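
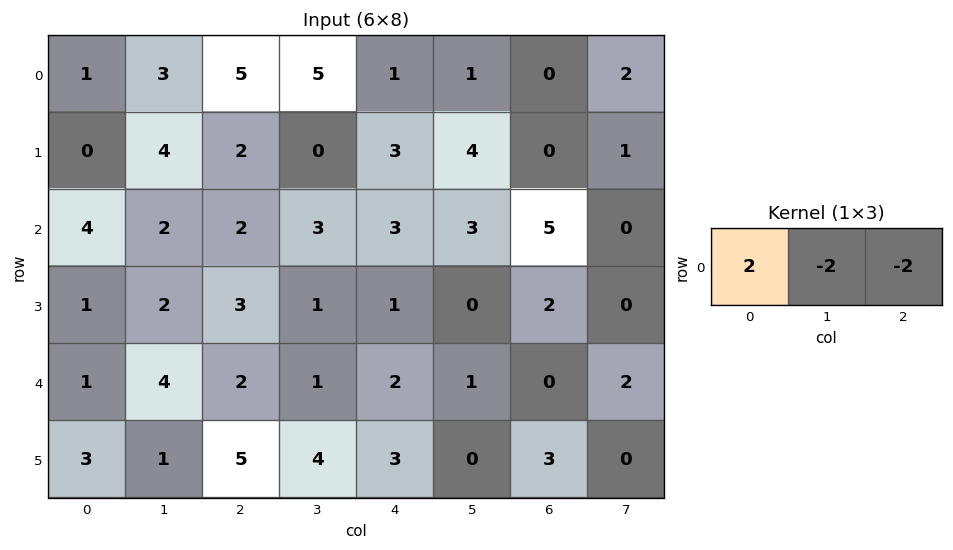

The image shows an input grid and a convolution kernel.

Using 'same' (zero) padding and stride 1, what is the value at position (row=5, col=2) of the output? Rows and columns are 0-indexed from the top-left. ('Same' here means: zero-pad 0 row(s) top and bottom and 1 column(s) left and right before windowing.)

The receptive field on the zero-padded input at this output position is [1 5 4]. Elementwise product with the kernel and sum: 1·2 + 5·-2 + 4·-2.

-16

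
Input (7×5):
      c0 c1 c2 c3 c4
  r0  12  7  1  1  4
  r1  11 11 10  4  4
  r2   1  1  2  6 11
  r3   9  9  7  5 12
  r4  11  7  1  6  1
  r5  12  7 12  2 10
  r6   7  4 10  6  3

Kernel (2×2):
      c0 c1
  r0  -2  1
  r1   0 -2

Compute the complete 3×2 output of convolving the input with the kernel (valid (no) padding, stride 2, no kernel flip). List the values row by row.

Output[0,0]: The receptive field on the input at this output position is [12 7 / 11 11]. Elementwise product with the kernel and sum: 12·-2 + 7·1 + 11·-2.

-39 -9
-19 -8
-29 0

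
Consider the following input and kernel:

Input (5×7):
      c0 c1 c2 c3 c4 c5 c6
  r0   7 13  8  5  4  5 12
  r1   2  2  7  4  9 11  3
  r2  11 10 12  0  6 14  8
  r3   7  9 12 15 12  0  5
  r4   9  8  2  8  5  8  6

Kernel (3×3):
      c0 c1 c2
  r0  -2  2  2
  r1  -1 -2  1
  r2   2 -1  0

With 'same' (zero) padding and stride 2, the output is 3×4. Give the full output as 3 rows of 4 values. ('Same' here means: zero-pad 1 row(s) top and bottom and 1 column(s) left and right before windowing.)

Output[0,0]: The receptive field on the zero-padded input at this output position is [0 0 0 / 0 7 13 / 0 2 2]. Elementwise product with the kernel and sum: 0·-2 + 0·2 + 0·2 + 0·-1 + 7·-2 + 13·1 + 0·2 + 2·-1.

-3 -27 -9 -10
-11 -10 52 -51
22 32 -16 -10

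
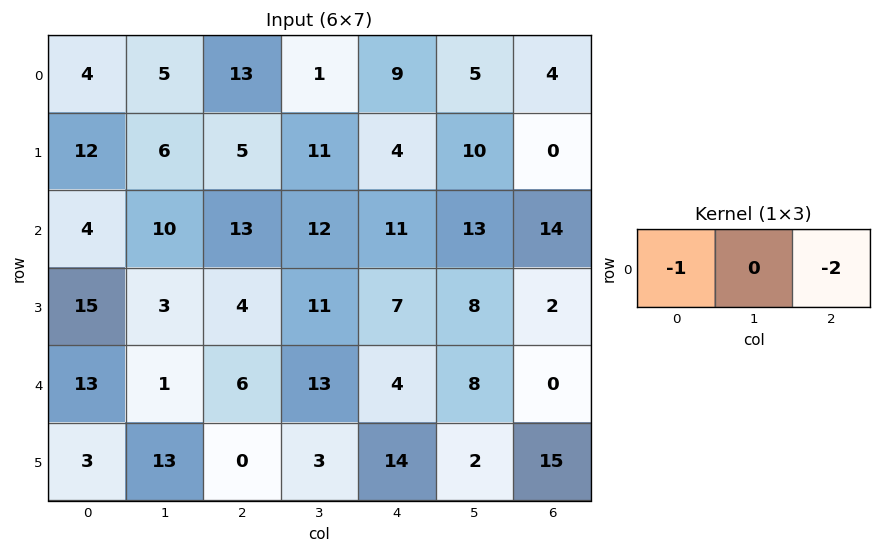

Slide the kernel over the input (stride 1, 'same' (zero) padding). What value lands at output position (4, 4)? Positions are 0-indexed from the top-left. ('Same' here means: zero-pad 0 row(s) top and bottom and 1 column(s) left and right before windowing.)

The receptive field on the zero-padded input at this output position is [13 4 8]. Elementwise product with the kernel and sum: 13·-1 + 8·-2.

-29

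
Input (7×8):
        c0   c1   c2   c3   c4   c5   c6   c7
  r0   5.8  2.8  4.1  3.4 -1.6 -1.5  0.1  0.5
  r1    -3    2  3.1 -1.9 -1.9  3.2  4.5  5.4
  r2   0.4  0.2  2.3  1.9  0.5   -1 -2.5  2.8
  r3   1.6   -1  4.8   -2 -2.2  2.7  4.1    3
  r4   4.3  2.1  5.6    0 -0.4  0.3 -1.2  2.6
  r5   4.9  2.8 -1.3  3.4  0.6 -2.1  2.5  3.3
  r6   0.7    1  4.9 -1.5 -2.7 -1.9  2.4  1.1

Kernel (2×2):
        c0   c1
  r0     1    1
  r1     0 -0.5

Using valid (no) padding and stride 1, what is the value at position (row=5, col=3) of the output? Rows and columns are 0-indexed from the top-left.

5.35

The receptive field on the input at this output position is [3.4 0.6 / -1.5 -2.7]. Elementwise product with the kernel and sum: 3.4·1 + 0.6·1 + -2.7·-0.5.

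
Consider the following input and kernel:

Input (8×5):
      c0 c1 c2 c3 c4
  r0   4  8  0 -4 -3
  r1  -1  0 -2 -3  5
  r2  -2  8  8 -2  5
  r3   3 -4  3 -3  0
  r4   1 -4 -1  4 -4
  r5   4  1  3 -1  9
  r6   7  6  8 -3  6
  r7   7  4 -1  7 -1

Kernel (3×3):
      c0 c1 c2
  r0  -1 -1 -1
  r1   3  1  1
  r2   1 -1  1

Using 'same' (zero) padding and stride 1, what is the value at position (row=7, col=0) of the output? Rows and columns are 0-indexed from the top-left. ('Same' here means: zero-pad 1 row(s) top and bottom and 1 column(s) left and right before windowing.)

The receptive field on the zero-padded input at this output position is [0 7 6 / 0 7 4 / 0 0 0]. Elementwise product with the kernel and sum: 0·-1 + 7·-1 + 6·-1 + 0·3 + 7·1 + 4·1 + 0·1 + 0·-1 + 0·1.

-2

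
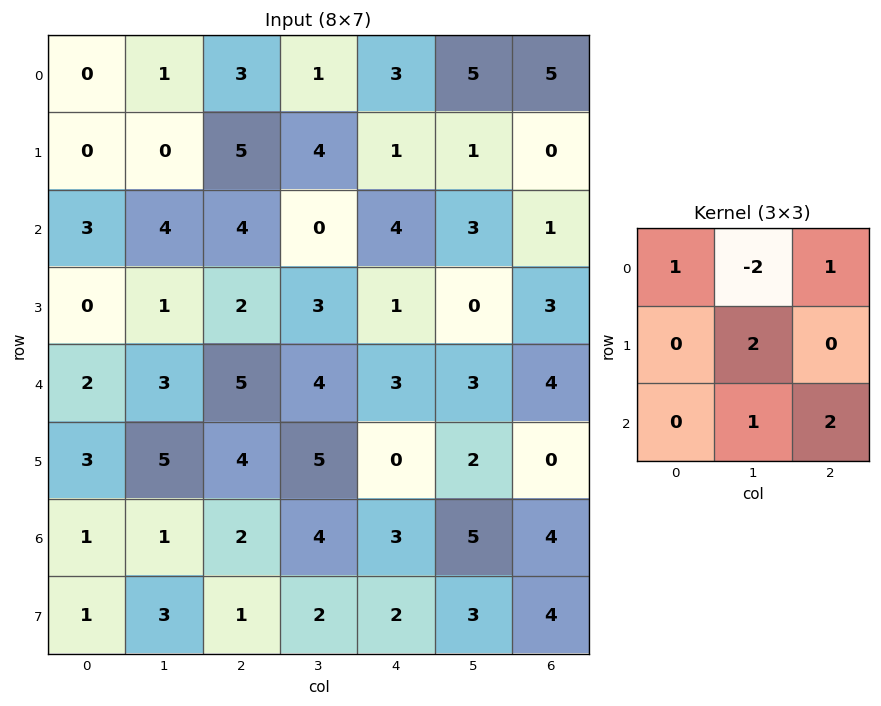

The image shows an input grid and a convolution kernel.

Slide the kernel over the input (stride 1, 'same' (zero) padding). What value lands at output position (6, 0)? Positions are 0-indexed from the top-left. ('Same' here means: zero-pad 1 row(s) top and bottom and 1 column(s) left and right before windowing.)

The receptive field on the zero-padded input at this output position is [0 3 5 / 0 1 1 / 0 1 3]. Elementwise product with the kernel and sum: 0·1 + 3·-2 + 5·1 + 1·2 + 1·1 + 3·2.

8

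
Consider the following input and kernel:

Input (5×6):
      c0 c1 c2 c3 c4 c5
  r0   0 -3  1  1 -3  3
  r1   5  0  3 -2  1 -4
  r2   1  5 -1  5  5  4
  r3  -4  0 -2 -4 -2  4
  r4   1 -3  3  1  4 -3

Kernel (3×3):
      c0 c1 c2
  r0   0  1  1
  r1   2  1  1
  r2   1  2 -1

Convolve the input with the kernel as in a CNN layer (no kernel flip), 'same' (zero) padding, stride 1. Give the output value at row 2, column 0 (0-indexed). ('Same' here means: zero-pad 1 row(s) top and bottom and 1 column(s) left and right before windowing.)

3

The receptive field on the zero-padded input at this output position is [0 5 0 / 0 1 5 / 0 -4 0]. Elementwise product with the kernel and sum: 5·1 + 0·1 + 0·2 + 1·1 + 5·1 + 0·1 + -4·2 + 0·-1.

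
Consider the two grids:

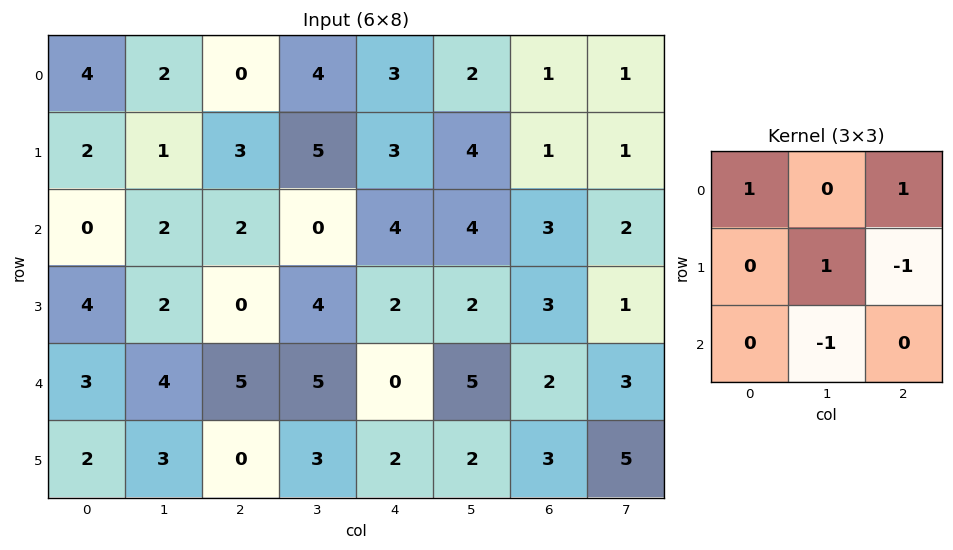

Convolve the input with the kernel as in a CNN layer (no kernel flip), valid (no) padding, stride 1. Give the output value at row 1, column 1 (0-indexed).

The receptive field on the input at this output position is [1 3 5 / 2 2 0 / 2 0 4]. Elementwise product with the kernel and sum: 1·1 + 5·1 + 2·1 + 0·-1 + 0·-1.

8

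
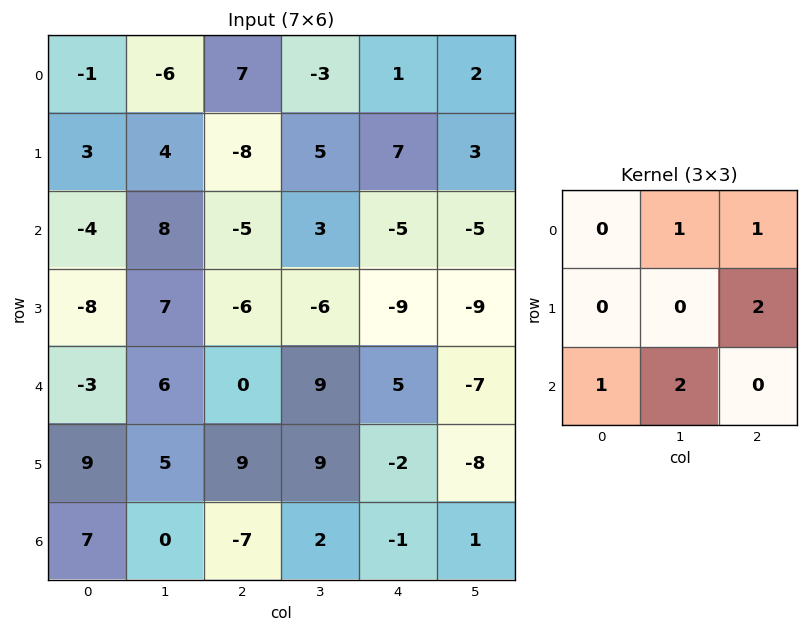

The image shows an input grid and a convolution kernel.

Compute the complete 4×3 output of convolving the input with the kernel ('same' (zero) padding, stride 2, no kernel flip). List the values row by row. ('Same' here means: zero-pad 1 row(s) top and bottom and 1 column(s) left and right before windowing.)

Output[0,0]: The receptive field on the zero-padded input at this output position is [0 0 0 / 0 -1 -6 / 0 3 4]. Elementwise product with the kernel and sum: 0·1 + 0·1 + -6·2 + 0·1 + 3·2.

-6 -18 23
7 -2 -24
29 29 -27
14 22 -8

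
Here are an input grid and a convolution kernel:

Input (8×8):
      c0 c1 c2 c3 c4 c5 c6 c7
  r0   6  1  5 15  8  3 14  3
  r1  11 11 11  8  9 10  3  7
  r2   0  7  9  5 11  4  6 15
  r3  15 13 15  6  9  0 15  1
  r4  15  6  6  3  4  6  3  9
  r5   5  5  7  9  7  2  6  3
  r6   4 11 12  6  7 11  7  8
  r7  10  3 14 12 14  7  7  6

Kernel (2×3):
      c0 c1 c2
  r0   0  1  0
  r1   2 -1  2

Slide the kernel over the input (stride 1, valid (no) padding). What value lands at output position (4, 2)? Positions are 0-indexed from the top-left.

22

The receptive field on the input at this output position is [6 3 4 / 7 9 7]. Elementwise product with the kernel and sum: 3·1 + 7·2 + 9·-1 + 7·2.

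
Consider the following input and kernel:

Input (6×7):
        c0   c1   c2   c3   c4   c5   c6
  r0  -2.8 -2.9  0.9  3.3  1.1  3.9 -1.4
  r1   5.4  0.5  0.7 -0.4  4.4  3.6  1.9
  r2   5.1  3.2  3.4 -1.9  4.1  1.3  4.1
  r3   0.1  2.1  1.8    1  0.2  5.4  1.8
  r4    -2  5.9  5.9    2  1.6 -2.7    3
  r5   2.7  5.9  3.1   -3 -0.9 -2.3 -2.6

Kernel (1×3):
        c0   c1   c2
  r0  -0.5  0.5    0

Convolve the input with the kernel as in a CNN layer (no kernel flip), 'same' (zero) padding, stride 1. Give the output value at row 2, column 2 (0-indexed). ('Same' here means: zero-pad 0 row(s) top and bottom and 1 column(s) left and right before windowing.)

0.1

The receptive field on the zero-padded input at this output position is [3.2 3.4 -1.9]. Elementwise product with the kernel and sum: 3.2·-0.5 + 3.4·0.5.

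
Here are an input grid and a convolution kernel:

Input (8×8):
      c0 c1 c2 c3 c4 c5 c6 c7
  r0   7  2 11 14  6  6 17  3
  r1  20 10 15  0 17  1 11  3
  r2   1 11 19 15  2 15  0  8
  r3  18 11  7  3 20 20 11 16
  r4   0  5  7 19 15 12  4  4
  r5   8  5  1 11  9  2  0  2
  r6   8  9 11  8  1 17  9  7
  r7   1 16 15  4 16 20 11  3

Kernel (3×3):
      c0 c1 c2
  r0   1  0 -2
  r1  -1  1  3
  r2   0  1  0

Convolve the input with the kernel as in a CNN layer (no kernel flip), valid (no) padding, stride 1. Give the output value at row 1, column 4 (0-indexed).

28

The receptive field on the input at this output position is [17 1 11 / 2 15 0 / 20 20 11]. Elementwise product with the kernel and sum: 17·1 + 11·-2 + 2·-1 + 15·1 + 0·3 + 20·1.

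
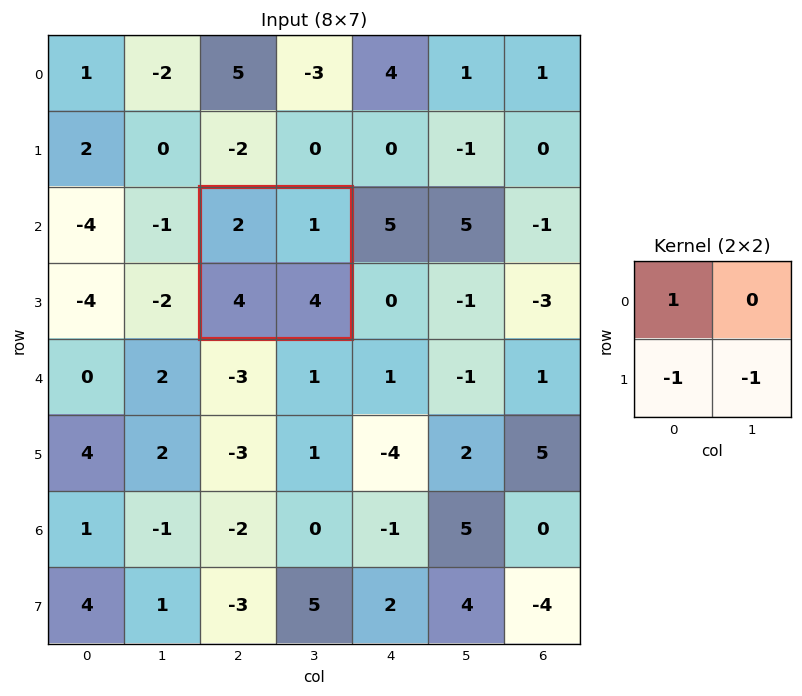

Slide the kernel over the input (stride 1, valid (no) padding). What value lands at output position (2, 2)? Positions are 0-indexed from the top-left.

-6

The receptive field on the input at this output position is [2 1 / 4 4]. Elementwise product with the kernel and sum: 2·1 + 4·-1 + 4·-1.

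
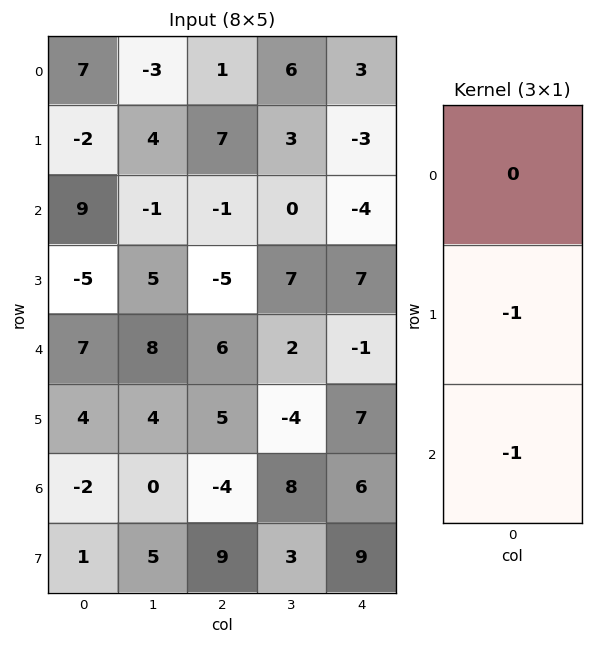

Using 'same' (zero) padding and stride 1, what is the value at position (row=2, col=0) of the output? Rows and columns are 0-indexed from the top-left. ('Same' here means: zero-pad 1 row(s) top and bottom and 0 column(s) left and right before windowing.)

The receptive field on the zero-padded input at this output position is [-2 / 9 / -5]. Elementwise product with the kernel and sum: 9·-1 + -5·-1.

-4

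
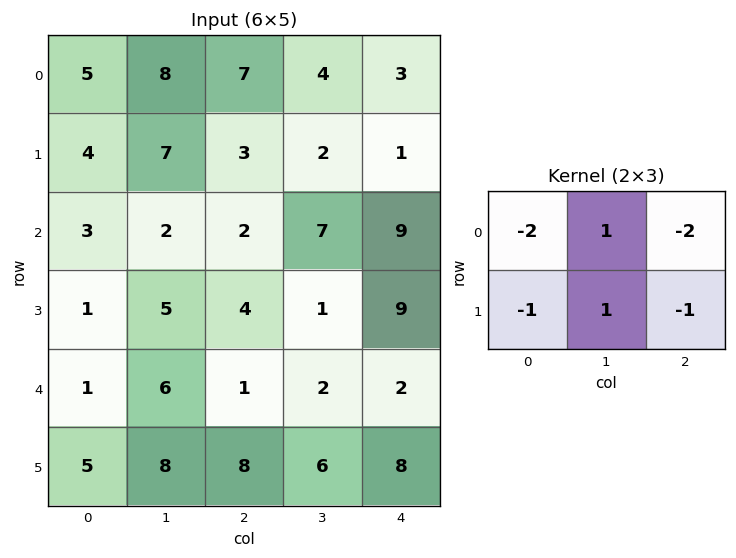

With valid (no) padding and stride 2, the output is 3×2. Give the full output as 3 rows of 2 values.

-16 -18
-8 -27
-3 -14

Output[0,0]: The receptive field on the input at this output position is [5 8 7 / 4 7 3]. Elementwise product with the kernel and sum: 5·-2 + 8·1 + 7·-2 + 4·-1 + 7·1 + 3·-1.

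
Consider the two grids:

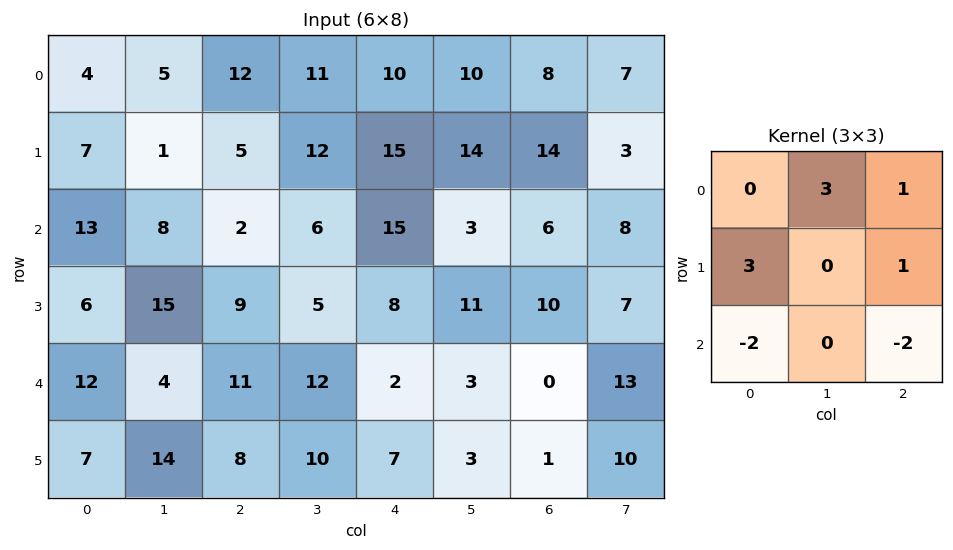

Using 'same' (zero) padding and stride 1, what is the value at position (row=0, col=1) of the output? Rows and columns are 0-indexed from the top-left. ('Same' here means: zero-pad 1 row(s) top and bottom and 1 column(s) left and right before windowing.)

The receptive field on the zero-padded input at this output position is [0 0 0 / 4 5 12 / 7 1 5]. Elementwise product with the kernel and sum: 0·3 + 0·1 + 4·3 + 12·1 + 7·-2 + 5·-2.

0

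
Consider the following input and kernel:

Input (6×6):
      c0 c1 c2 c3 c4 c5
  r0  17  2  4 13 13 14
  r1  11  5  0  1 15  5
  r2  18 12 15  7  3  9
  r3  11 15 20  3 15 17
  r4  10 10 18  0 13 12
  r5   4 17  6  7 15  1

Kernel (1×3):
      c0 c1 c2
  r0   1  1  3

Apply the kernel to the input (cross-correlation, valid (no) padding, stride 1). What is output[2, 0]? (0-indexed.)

75

The receptive field on the input at this output position is [18 12 15]. Elementwise product with the kernel and sum: 18·1 + 12·1 + 15·3.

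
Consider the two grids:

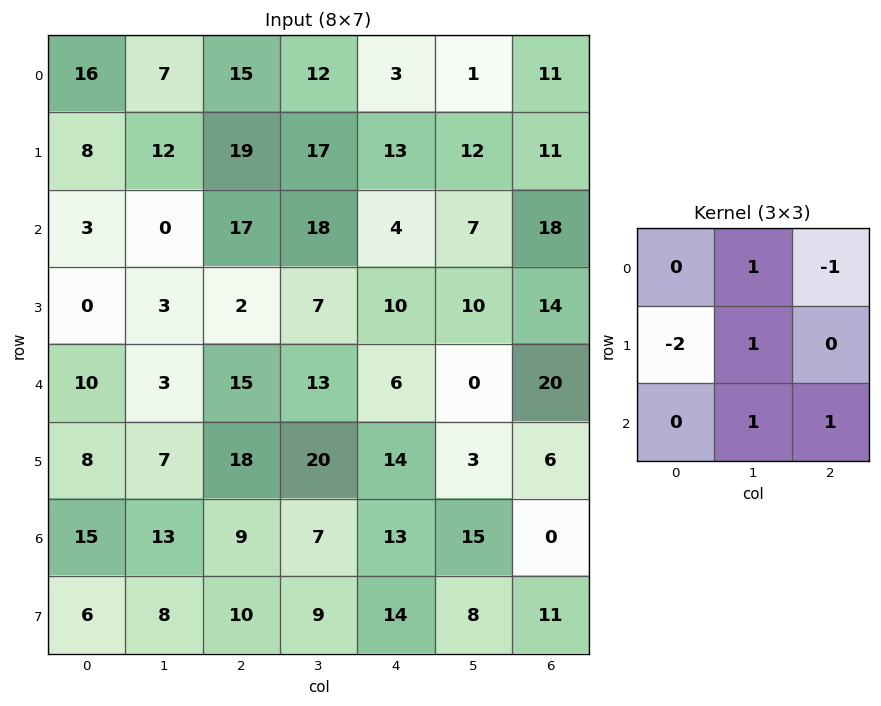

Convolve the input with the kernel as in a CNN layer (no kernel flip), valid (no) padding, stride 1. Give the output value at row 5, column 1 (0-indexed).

0

The receptive field on the input at this output position is [7 18 20 / 13 9 7 / 8 10 9]. Elementwise product with the kernel and sum: 18·1 + 20·-1 + 13·-2 + 9·1 + 10·1 + 9·1.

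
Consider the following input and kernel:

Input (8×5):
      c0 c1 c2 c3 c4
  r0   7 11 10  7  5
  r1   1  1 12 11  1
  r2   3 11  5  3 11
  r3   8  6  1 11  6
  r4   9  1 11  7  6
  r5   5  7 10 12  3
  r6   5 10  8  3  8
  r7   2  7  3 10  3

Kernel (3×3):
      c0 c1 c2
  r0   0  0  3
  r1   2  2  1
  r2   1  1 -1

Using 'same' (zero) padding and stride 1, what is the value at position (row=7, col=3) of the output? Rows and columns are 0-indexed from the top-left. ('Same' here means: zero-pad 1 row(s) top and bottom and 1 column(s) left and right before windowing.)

The receptive field on the zero-padded input at this output position is [8 3 8 / 3 10 3 / 0 0 0]. Elementwise product with the kernel and sum: 8·3 + 3·2 + 10·2 + 3·1 + 0·1 + 0·1 + 0·-1.

53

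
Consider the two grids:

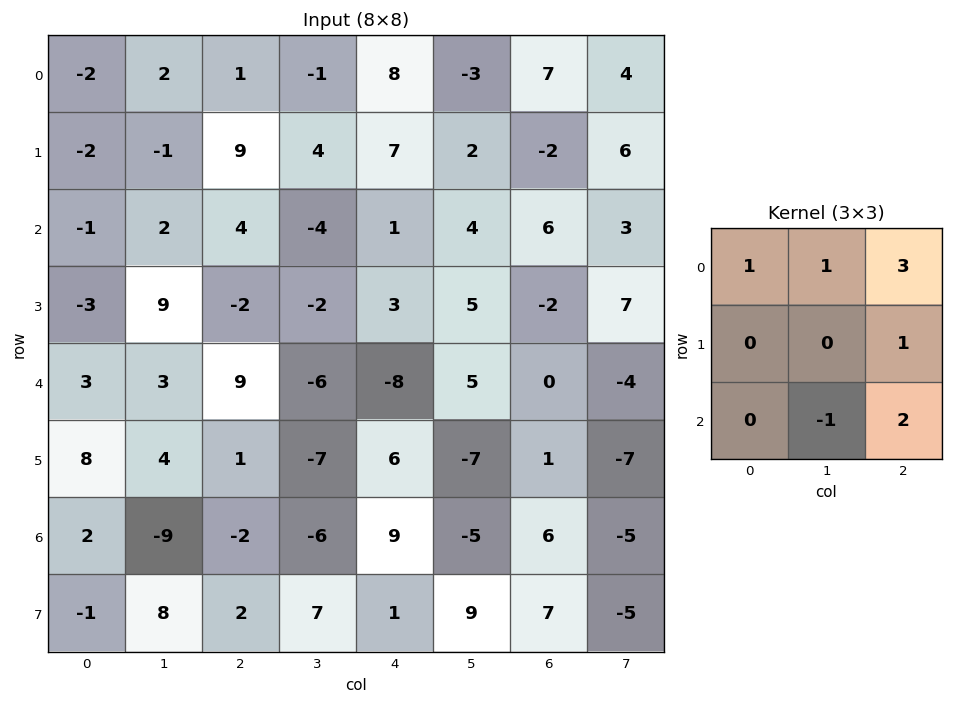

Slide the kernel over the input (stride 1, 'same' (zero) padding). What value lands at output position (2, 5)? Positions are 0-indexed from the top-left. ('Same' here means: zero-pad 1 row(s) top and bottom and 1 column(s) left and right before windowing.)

0

The receptive field on the zero-padded input at this output position is [7 2 -2 / 1 4 6 / 3 5 -2]. Elementwise product with the kernel and sum: 7·1 + 2·1 + -2·3 + 6·1 + 5·-1 + -2·2.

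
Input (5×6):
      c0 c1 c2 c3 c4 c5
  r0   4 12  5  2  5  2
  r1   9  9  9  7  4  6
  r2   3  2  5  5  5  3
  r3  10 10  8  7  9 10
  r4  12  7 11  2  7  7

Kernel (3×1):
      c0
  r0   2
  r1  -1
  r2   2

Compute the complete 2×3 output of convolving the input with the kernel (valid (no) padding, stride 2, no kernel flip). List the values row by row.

5 11 16
20 24 15

Output[0,0]: The receptive field on the input at this output position is [4 / 9 / 3]. Elementwise product with the kernel and sum: 4·2 + 9·-1 + 3·2.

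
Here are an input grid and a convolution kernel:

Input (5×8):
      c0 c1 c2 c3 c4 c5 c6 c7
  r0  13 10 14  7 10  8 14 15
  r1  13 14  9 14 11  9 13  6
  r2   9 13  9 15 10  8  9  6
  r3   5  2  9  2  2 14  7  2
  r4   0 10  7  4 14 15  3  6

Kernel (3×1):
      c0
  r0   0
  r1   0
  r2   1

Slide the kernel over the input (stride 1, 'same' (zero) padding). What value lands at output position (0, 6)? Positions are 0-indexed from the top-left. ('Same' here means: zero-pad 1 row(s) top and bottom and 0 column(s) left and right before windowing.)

The receptive field on the zero-padded input at this output position is [0 / 14 / 13]. Elementwise product with the kernel and sum: 13·1.

13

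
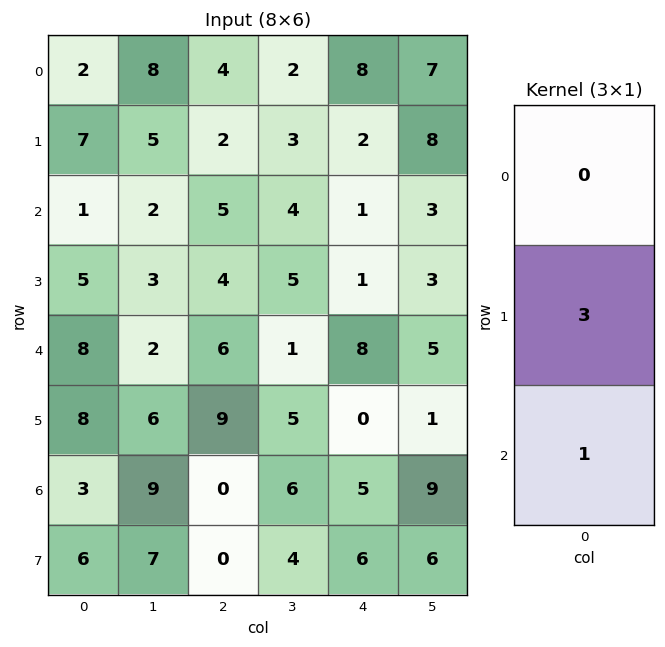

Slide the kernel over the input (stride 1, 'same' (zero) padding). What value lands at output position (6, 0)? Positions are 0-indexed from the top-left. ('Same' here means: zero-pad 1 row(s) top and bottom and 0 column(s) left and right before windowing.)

15

The receptive field on the zero-padded input at this output position is [8 / 3 / 6]. Elementwise product with the kernel and sum: 3·3 + 6·1.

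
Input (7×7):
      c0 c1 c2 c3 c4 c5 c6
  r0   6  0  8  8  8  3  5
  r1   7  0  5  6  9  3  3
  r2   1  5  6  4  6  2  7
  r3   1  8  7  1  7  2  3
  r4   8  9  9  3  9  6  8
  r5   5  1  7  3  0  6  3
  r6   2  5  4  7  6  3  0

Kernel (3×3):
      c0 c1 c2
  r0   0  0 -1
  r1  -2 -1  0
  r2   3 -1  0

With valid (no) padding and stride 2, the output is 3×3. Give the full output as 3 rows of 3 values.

Output[0,0]: The receptive field on the input at this output position is [6 0 8 / 7 0 5 / 1 5 6]. Elementwise product with the kernel and sum: 8·-1 + 7·-2 + 0·-1 + 1·3 + 5·-1.

-24 -10 -10
-1 3 -2
-19 -21 1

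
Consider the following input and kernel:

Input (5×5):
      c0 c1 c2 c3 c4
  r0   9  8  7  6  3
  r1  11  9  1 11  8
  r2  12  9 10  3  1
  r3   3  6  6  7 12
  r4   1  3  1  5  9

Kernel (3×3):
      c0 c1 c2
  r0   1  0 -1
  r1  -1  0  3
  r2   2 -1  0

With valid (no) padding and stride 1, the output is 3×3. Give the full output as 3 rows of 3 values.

Output[0,0]: The receptive field on the input at this output position is [9 8 7 / 11 9 1 / 12 9 10]. Elementwise product with the kernel and sum: 9·1 + 7·-1 + 11·-1 + 1·3 + 12·2 + 9·-1.

9 34 44
28 4 -9
16 26 36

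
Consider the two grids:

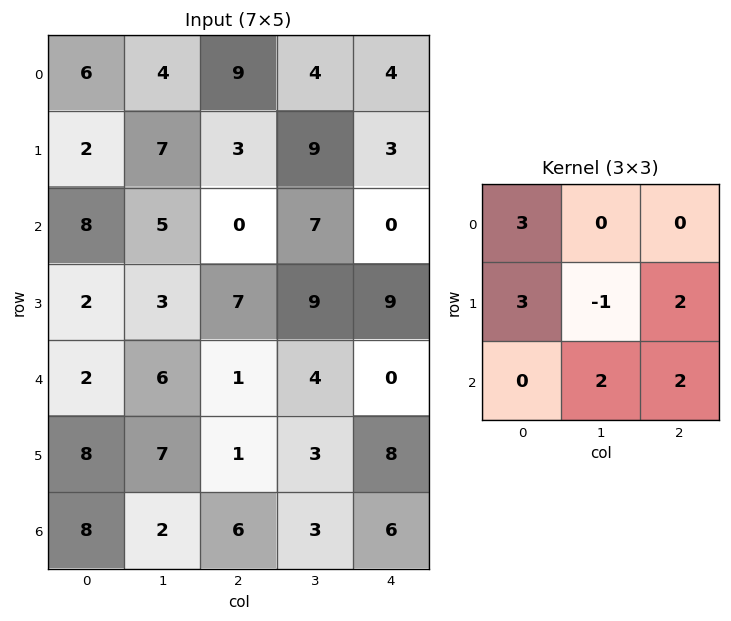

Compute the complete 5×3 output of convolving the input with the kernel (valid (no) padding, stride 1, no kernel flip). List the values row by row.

Output[0,0]: The receptive field on the input at this output position is [6 4 9 / 2 7 3 / 8 5 0]. Elementwise product with the kernel and sum: 6·3 + 2·3 + 7·-1 + 3·2 + 5·2 + 0·2.

33 62 47
45 82 38
55 45 38
24 42 42
41 62 37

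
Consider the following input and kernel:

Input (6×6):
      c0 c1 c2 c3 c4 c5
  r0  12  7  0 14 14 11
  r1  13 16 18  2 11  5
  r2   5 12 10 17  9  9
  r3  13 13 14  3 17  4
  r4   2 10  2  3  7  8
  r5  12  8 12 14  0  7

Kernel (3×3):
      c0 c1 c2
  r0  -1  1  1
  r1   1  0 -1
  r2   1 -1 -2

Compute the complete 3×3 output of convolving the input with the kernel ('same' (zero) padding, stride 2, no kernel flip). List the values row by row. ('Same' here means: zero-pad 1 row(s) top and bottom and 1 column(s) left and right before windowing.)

Output[0,0]: The receptive field on the zero-padded input at this output position is [0 0 0 / 0 12 7 / 0 13 16]. Elementwise product with the kernel and sum: 0·-1 + 0·1 + 0·1 + 0·1 + 7·-1 + 0·1 + 13·-1 + 16·-2.

-52 -13 -16
-22 -8 0
-12 -21 13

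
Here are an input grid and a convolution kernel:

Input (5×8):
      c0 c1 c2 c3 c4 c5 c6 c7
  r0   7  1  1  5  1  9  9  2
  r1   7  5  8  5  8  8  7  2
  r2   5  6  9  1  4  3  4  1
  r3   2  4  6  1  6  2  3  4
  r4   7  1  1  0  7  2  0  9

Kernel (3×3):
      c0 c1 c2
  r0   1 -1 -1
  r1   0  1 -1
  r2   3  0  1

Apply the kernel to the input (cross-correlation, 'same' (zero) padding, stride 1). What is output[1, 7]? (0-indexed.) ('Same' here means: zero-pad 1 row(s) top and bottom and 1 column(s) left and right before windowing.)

The receptive field on the zero-padded input at this output position is [9 2 0 / 7 2 0 / 4 1 0]. Elementwise product with the kernel and sum: 9·1 + 2·-1 + 0·-1 + 2·1 + 0·-1 + 4·3 + 0·1.

21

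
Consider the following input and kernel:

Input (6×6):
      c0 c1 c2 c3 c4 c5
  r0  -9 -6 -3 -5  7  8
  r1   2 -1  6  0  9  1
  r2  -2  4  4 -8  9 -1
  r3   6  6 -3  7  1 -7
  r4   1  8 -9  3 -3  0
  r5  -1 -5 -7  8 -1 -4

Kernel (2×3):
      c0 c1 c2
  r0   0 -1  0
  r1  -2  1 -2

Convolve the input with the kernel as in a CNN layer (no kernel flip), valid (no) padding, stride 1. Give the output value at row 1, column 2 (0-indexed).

-34

The receptive field on the input at this output position is [6 0 9 / 4 -8 9]. Elementwise product with the kernel and sum: 0·-1 + 4·-2 + -8·1 + 9·-2.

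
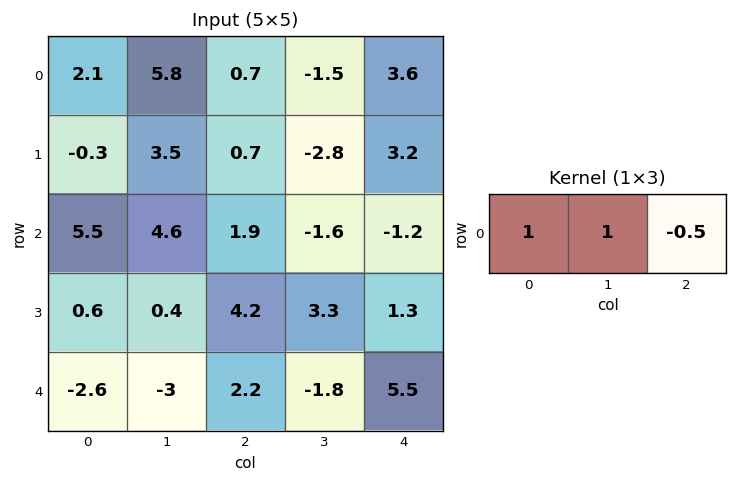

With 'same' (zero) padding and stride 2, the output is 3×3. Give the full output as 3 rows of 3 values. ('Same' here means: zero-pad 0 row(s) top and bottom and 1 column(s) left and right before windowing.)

Output[0,0]: The receptive field on the zero-padded input at this output position is [0 2.1 5.8]. Elementwise product with the kernel and sum: 0·1 + 2.1·1 + 5.8·-0.5.

-0.8 7.25 2.1
3.2 7.3 -2.8
-1.1 0.1 3.7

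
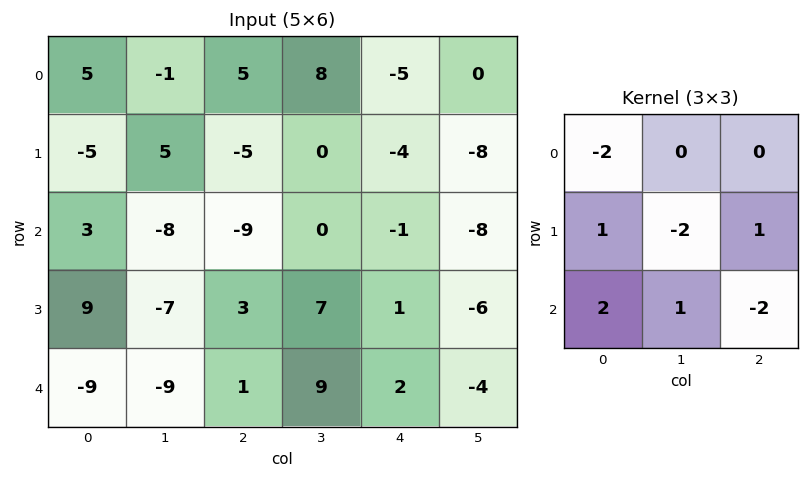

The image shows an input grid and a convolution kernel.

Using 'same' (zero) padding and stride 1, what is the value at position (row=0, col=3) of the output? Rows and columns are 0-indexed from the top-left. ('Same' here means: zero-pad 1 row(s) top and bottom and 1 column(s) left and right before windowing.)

-18

The receptive field on the zero-padded input at this output position is [0 0 0 / 5 8 -5 / -5 0 -4]. Elementwise product with the kernel and sum: 0·-2 + 5·1 + 8·-2 + -5·1 + -5·2 + 0·1 + -4·-2.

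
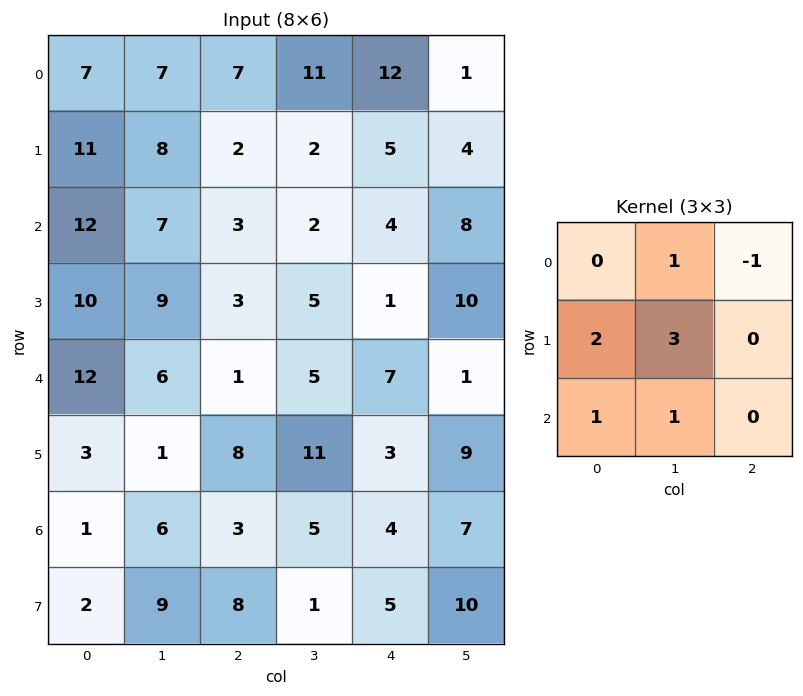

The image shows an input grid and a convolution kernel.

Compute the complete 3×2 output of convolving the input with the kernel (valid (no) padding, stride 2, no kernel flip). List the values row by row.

65 14
69 25
21 55

Output[0,0]: The receptive field on the input at this output position is [7 7 7 / 11 8 2 / 12 7 3]. Elementwise product with the kernel and sum: 7·1 + 7·-1 + 11·2 + 8·3 + 12·1 + 7·1.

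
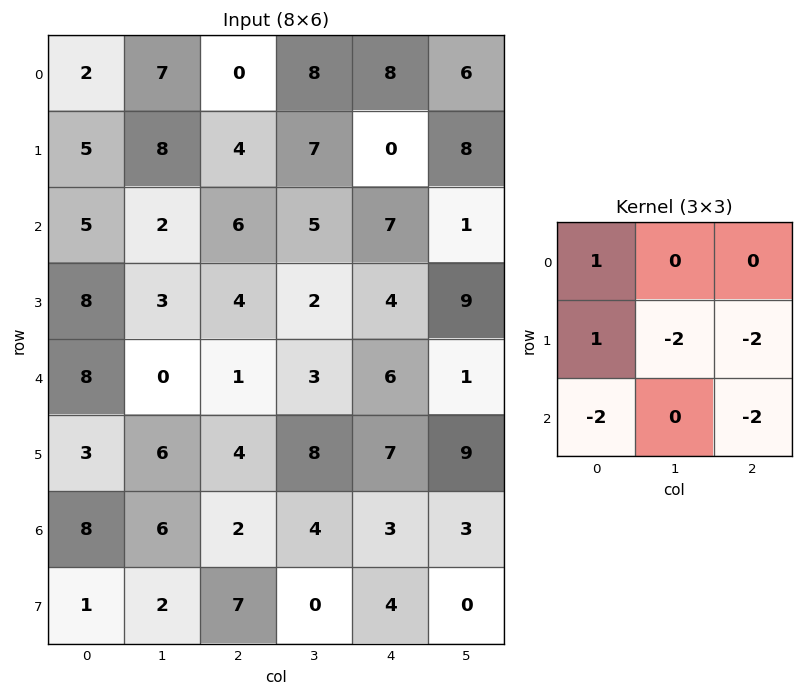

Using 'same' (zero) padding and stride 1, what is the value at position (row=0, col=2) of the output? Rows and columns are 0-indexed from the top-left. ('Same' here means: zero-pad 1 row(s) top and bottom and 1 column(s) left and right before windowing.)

-39

The receptive field on the zero-padded input at this output position is [0 0 0 / 7 0 8 / 8 4 7]. Elementwise product with the kernel and sum: 0·1 + 7·1 + 0·-2 + 8·-2 + 8·-2 + 7·-2.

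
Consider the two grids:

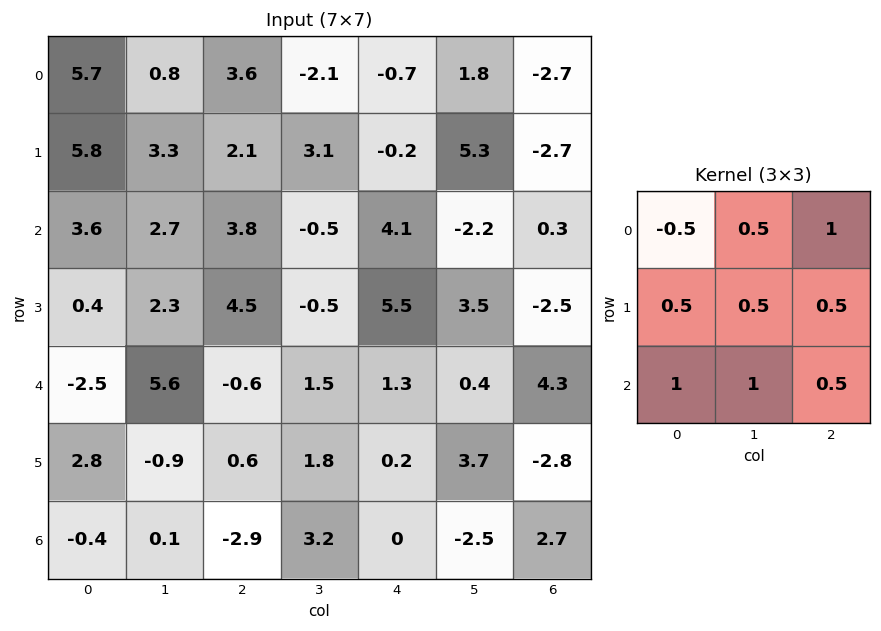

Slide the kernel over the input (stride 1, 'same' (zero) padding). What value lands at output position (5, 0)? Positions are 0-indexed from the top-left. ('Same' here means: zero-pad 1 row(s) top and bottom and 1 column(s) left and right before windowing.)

The receptive field on the zero-padded input at this output position is [0 -2.5 5.6 / 0 2.8 -0.9 / 0 -0.4 0.1]. Elementwise product with the kernel and sum: 0·-0.5 + -2.5·0.5 + 5.6·1 + 0·0.5 + 2.8·0.5 + -0.9·0.5 + 0·1 + -0.4·1 + 0.1·0.5.

4.95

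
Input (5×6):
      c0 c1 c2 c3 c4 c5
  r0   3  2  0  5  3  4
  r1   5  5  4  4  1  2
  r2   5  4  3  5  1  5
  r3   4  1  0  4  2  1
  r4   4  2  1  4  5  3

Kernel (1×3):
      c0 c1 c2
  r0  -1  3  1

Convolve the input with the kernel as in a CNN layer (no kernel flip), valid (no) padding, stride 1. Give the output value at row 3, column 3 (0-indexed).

3

The receptive field on the input at this output position is [4 2 1]. Elementwise product with the kernel and sum: 4·-1 + 2·3 + 1·1.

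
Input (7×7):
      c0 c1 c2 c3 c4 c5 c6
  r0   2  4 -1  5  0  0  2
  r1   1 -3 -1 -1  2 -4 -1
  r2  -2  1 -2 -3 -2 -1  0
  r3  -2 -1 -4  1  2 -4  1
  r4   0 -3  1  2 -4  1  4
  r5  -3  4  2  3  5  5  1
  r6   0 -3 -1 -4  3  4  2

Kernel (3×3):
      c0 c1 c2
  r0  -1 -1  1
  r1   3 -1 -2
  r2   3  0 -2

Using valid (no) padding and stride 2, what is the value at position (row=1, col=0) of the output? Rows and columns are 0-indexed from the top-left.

0

The receptive field on the input at this output position is [-2 1 -2 / -2 -1 -4 / 0 -3 1]. Elementwise product with the kernel and sum: -2·-1 + 1·-1 + -2·1 + -2·3 + -1·-1 + -4·-2 + 0·3 + 1·-2.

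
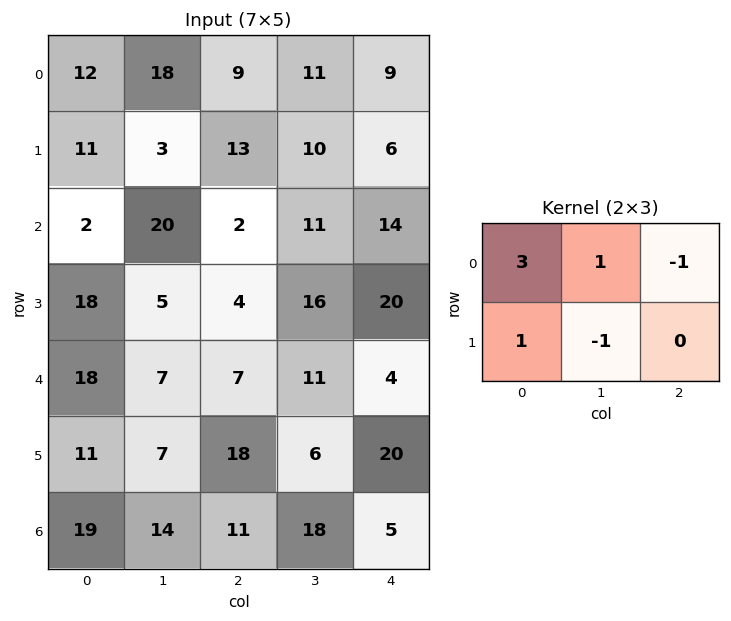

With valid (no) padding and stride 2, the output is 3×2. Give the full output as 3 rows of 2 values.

53 32
37 -9
58 40

Output[0,0]: The receptive field on the input at this output position is [12 18 9 / 11 3 13]. Elementwise product with the kernel and sum: 12·3 + 18·1 + 9·-1 + 11·1 + 3·-1.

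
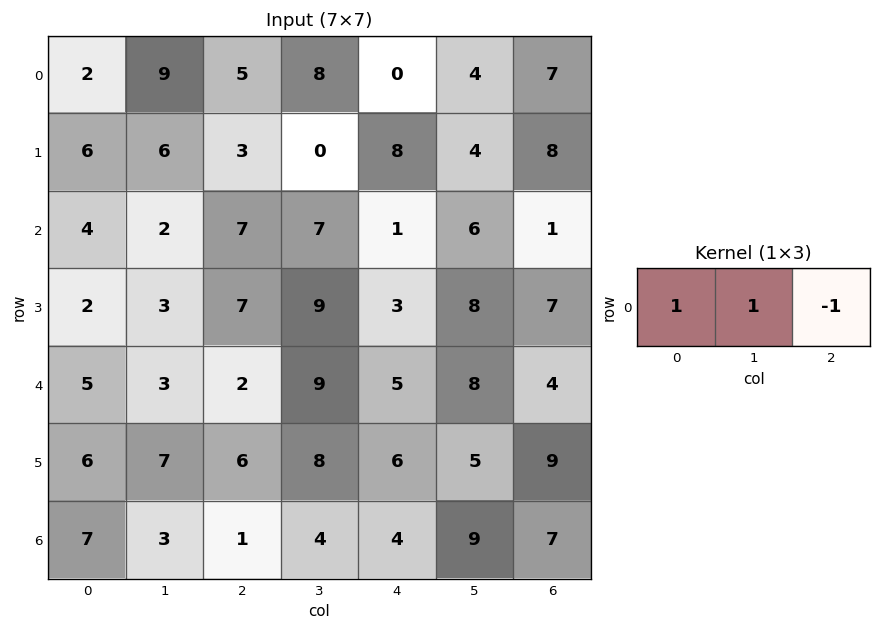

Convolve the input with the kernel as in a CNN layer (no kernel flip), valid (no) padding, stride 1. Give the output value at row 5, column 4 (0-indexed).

2

The receptive field on the input at this output position is [6 5 9]. Elementwise product with the kernel and sum: 6·1 + 5·1 + 9·-1.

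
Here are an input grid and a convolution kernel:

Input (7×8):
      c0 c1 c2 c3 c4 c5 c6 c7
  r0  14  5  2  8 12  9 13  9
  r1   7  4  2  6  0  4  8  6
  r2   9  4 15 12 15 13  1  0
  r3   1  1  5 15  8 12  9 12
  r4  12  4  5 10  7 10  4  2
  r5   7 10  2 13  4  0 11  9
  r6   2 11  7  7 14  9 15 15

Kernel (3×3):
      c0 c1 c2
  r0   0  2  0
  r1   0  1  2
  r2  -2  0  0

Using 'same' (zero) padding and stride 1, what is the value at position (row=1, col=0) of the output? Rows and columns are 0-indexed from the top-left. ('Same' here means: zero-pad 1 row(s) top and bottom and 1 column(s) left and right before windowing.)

43

The receptive field on the zero-padded input at this output position is [0 14 5 / 0 7 4 / 0 9 4]. Elementwise product with the kernel and sum: 14·2 + 7·1 + 4·2 + 0·-2.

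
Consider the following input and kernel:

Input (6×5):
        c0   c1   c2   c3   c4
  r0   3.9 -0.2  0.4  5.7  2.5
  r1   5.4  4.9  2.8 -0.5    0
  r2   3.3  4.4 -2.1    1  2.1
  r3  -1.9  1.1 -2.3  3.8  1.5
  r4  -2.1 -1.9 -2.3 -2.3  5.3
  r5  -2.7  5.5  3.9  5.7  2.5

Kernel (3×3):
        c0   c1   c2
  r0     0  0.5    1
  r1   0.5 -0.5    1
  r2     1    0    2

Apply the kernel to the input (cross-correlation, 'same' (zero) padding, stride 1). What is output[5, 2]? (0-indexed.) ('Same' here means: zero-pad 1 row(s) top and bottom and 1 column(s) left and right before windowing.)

3.05

The receptive field on the zero-padded input at this output position is [-1.9 -2.3 -2.3 / 5.5 3.9 5.7 / 0 0 0]. Elementwise product with the kernel and sum: -2.3·0.5 + -2.3·1 + 5.5·0.5 + 3.9·-0.5 + 5.7·1 + 0·1 + 0·2.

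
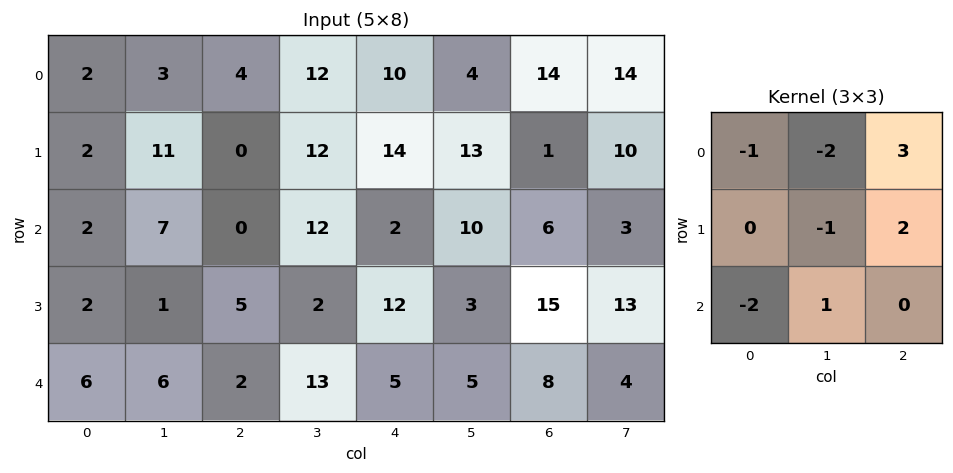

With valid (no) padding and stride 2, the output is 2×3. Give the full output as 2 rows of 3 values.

Output[0,0]: The receptive field on the input at this output position is [2 3 4 / 2 11 0 / 2 7 0]. Elementwise product with the kernel and sum: 2·-1 + 3·-2 + 4·3 + 11·-1 + 0·2 + 2·-2 + 7·1.
Output[0,1]: The receptive field on the input at this output position is [4 12 10 / 0 12 14 / 0 12 2]. Elementwise product with the kernel and sum: 4·-1 + 12·-2 + 10·3 + 12·-1 + 14·2 + 0·-2 + 12·1.

-4 30 19
-13 13 18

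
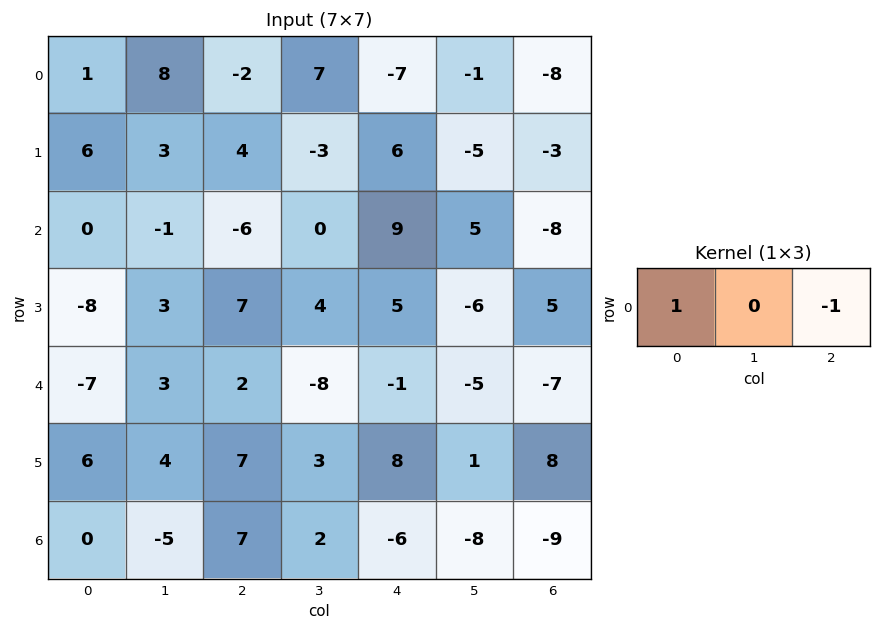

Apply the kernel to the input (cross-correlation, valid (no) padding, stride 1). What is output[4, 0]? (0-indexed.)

-9

The receptive field on the input at this output position is [-7 3 2]. Elementwise product with the kernel and sum: -7·1 + 2·-1.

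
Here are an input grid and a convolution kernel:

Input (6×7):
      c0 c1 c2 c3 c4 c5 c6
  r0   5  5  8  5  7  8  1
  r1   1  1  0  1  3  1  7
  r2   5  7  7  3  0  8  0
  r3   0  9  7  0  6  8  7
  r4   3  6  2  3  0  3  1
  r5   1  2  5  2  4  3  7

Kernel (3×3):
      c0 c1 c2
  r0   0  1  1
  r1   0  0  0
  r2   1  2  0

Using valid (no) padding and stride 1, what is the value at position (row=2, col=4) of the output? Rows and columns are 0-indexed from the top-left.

The receptive field on the input at this output position is [0 8 0 / 6 8 7 / 0 3 1]. Elementwise product with the kernel and sum: 8·1 + 0·1 + 0·1 + 3·2.

14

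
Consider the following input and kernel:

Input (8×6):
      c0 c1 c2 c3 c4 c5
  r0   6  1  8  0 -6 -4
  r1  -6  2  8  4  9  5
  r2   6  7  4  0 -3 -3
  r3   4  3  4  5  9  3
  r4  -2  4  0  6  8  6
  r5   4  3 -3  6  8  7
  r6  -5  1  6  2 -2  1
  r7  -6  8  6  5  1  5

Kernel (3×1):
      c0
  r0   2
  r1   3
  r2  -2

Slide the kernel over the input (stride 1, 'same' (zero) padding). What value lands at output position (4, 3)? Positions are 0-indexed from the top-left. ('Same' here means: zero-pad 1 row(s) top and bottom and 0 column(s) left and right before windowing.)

16

The receptive field on the zero-padded input at this output position is [5 / 6 / 6]. Elementwise product with the kernel and sum: 5·2 + 6·3 + 6·-2.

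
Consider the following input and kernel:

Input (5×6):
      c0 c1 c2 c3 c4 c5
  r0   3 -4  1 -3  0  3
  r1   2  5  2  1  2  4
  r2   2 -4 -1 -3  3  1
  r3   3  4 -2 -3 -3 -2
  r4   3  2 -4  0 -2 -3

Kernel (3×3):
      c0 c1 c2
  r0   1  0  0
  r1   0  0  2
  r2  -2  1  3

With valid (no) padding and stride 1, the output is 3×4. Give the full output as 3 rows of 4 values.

Output[0,0]: The receptive field on the input at this output position is [3 -4 1 / 2 5 2 / 2 -4 -1]. Elementwise product with the kernel and sum: 3·1 + 2·2 + 2·-2 + -4·1 + -1·3.
Output[0,1]: The receptive field on the input at this output position is [-4 1 -3 / 5 2 1 / -4 -1 -3]. Elementwise product with the kernel and sum: -4·1 + 1·2 + -4·-2 + -1·1 + -3·3.

-4 -4 13 17
-8 -20 0 0
-18 -18 -5 -18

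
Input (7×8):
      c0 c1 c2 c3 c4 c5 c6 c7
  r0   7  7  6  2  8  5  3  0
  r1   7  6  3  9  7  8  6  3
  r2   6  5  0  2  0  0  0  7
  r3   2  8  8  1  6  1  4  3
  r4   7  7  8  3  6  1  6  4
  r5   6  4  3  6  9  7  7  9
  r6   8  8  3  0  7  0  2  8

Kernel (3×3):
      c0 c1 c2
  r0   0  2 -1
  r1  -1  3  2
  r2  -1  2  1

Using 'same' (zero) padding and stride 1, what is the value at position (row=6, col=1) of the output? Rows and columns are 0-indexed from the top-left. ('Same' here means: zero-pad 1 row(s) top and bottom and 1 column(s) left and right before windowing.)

27

The receptive field on the zero-padded input at this output position is [6 4 3 / 8 8 3 / 0 0 0]. Elementwise product with the kernel and sum: 4·2 + 3·-1 + 8·-1 + 8·3 + 3·2 + 0·-1 + 0·2 + 0·1.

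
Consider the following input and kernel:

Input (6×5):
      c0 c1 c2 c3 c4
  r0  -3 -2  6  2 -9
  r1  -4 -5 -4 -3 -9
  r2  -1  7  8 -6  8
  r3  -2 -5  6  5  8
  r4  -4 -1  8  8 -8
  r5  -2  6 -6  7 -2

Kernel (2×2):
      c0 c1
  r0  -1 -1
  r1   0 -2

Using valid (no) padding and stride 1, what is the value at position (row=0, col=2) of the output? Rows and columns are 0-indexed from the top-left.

The receptive field on the input at this output position is [6 2 / -4 -3]. Elementwise product with the kernel and sum: 6·-1 + 2·-1 + -3·-2.

-2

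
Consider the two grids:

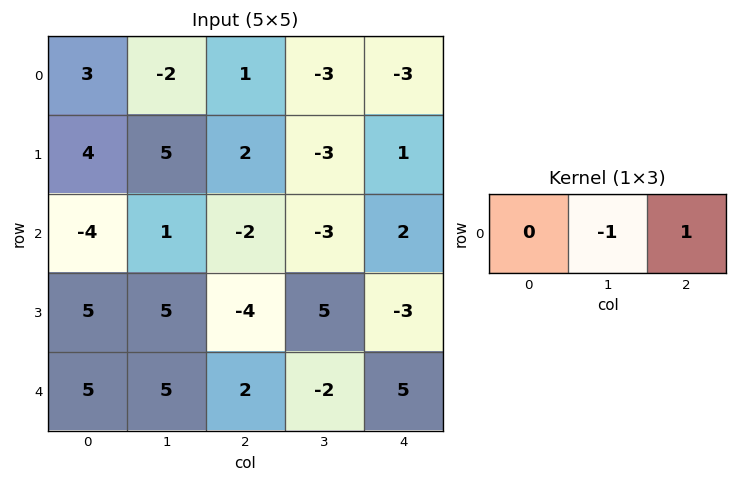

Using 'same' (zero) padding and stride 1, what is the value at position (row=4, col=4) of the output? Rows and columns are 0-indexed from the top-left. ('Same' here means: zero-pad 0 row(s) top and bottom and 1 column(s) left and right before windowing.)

-5

The receptive field on the zero-padded input at this output position is [-2 5 0]. Elementwise product with the kernel and sum: 5·-1 + 0·1.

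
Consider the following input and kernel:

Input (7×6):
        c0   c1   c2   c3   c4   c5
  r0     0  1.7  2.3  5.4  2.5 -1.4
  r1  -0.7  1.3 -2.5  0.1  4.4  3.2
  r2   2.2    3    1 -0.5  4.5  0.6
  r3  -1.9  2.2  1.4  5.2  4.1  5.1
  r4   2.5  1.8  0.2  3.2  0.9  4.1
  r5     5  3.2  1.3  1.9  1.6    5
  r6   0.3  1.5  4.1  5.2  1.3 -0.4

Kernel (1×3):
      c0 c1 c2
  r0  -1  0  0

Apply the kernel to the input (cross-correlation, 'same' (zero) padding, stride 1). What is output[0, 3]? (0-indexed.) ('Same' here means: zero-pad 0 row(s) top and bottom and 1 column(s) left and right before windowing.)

The receptive field on the zero-padded input at this output position is [2.3 5.4 2.5]. Elementwise product with the kernel and sum: 2.3·-1.

-2.3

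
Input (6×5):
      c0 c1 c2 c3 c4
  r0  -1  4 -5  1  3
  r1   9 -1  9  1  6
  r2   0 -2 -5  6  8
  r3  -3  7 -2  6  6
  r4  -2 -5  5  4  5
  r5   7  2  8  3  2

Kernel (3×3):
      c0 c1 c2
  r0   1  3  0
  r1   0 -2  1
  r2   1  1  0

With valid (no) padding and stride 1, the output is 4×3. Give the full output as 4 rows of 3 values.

20 -35 3
9 47 12
-29 -7 16
42 5 24

Output[0,0]: The receptive field on the input at this output position is [-1 4 -5 / 9 -1 9 / 0 -2 -5]. Elementwise product with the kernel and sum: -1·1 + 4·3 + -1·-2 + 9·1 + 0·1 + -2·1.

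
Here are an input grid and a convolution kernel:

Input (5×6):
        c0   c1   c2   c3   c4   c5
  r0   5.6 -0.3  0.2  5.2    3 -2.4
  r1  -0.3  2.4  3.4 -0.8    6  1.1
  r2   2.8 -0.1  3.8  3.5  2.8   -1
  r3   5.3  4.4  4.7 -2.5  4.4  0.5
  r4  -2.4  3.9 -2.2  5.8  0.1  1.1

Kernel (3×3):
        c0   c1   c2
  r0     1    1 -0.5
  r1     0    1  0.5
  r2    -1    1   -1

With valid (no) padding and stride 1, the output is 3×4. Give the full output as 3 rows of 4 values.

2.6 0.7 3 16.25
-3.4 14.55 -7.1 13.35
16.05 -6.5 13.5 4.65

Output[0,0]: The receptive field on the input at this output position is [5.6 -0.3 0.2 / -0.3 2.4 3.4 / 2.8 -0.1 3.8]. Elementwise product with the kernel and sum: 5.6·1 + -0.3·1 + 0.2·-0.5 + 2.4·1 + 3.4·0.5 + 2.8·-1 + -0.1·1 + 3.8·-1.
Output[0,1]: The receptive field on the input at this output position is [-0.3 0.2 5.2 / 2.4 3.4 -0.8 / -0.1 3.8 3.5]. Elementwise product with the kernel and sum: -0.3·1 + 0.2·1 + 5.2·-0.5 + 3.4·1 + -0.8·0.5 + -0.1·-1 + 3.8·1 + 3.5·-1.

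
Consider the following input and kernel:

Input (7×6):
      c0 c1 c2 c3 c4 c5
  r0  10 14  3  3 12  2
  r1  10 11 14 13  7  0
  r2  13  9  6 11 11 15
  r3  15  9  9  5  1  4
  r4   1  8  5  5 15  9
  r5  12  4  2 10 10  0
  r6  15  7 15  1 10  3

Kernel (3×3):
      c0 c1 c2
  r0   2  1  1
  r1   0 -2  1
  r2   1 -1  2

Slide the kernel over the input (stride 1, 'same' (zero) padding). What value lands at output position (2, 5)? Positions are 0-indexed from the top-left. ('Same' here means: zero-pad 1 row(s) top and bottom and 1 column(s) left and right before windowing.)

The receptive field on the zero-padded input at this output position is [7 0 0 / 11 15 0 / 1 4 0]. Elementwise product with the kernel and sum: 7·2 + 0·1 + 0·1 + 15·-2 + 0·1 + 1·1 + 4·-1 + 0·2.

-19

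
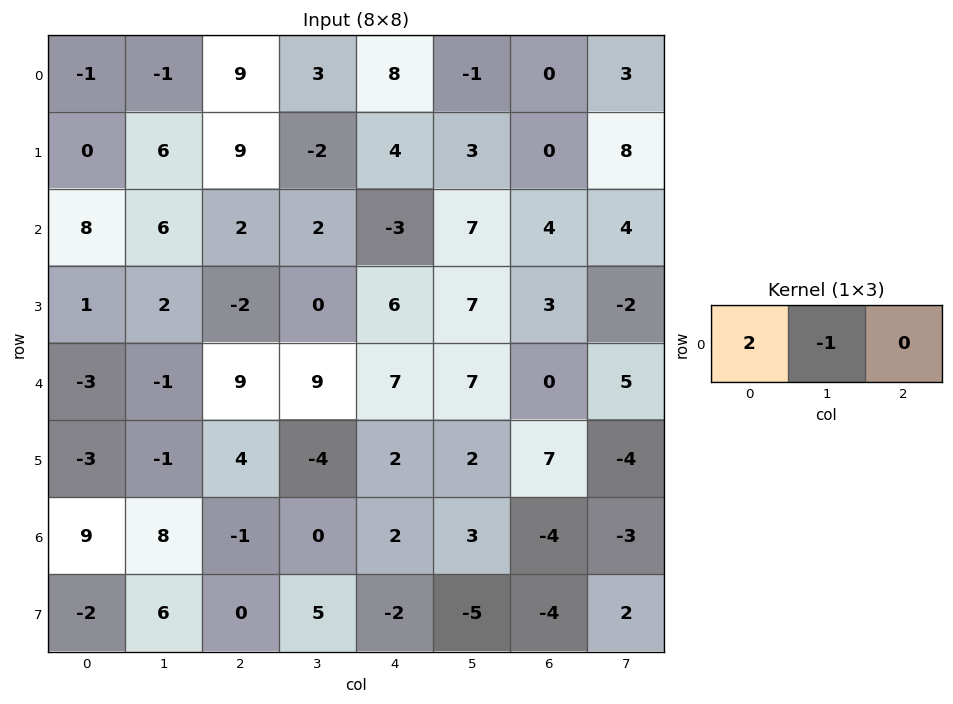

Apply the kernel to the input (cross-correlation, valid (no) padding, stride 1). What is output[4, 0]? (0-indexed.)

The receptive field on the input at this output position is [-3 -1 9]. Elementwise product with the kernel and sum: -3·2 + -1·-1.

-5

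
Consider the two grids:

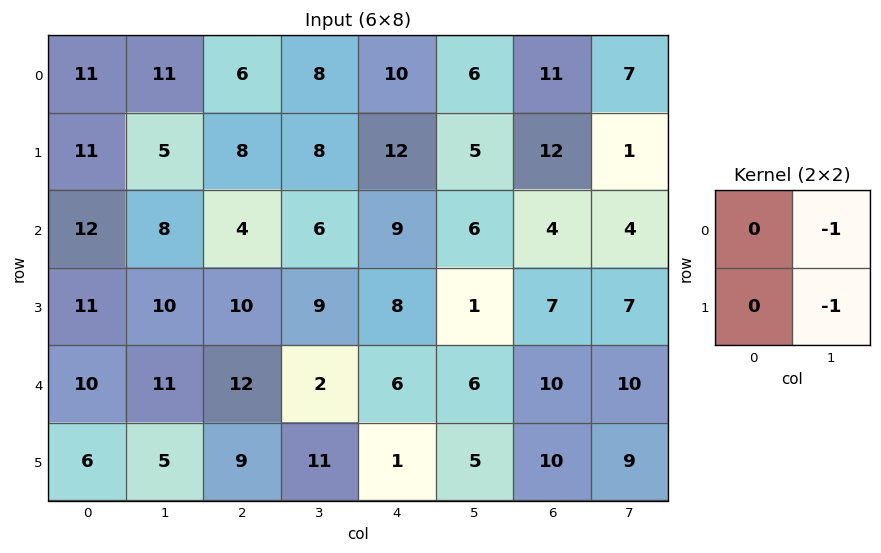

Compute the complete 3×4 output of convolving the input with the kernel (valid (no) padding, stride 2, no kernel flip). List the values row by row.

Output[0,0]: The receptive field on the input at this output position is [11 11 / 11 5]. Elementwise product with the kernel and sum: 11·-1 + 5·-1.
Output[0,1]: The receptive field on the input at this output position is [6 8 / 8 8]. Elementwise product with the kernel and sum: 8·-1 + 8·-1.

-16 -16 -11 -8
-18 -15 -7 -11
-16 -13 -11 -19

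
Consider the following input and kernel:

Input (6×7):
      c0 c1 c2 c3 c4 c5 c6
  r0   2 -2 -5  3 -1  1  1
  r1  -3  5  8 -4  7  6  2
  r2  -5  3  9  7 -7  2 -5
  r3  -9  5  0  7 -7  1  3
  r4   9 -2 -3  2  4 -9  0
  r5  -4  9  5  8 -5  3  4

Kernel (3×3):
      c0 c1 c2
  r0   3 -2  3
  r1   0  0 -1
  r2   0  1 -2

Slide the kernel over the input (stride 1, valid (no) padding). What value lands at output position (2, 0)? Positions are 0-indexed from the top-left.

10

The receptive field on the input at this output position is [-5 3 9 / -9 5 0 / 9 -2 -3]. Elementwise product with the kernel and sum: -5·3 + 3·-2 + 9·3 + 0·-1 + -2·1 + -3·-2.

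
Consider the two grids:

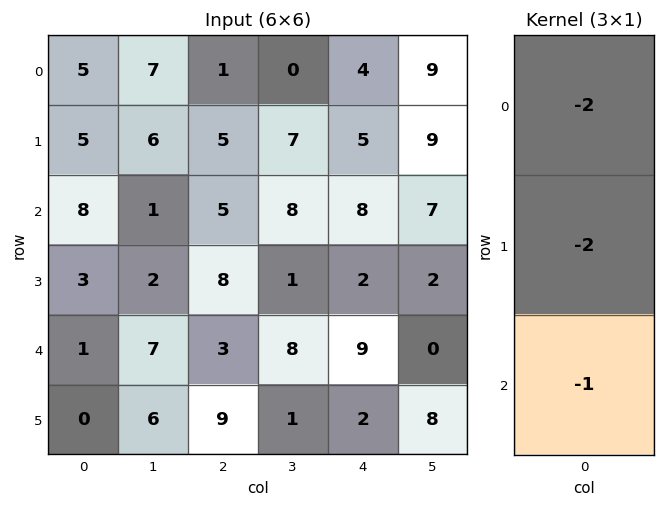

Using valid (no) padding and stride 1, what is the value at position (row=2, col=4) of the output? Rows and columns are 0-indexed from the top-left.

The receptive field on the input at this output position is [8 / 2 / 9]. Elementwise product with the kernel and sum: 8·-2 + 2·-2 + 9·-1.

-29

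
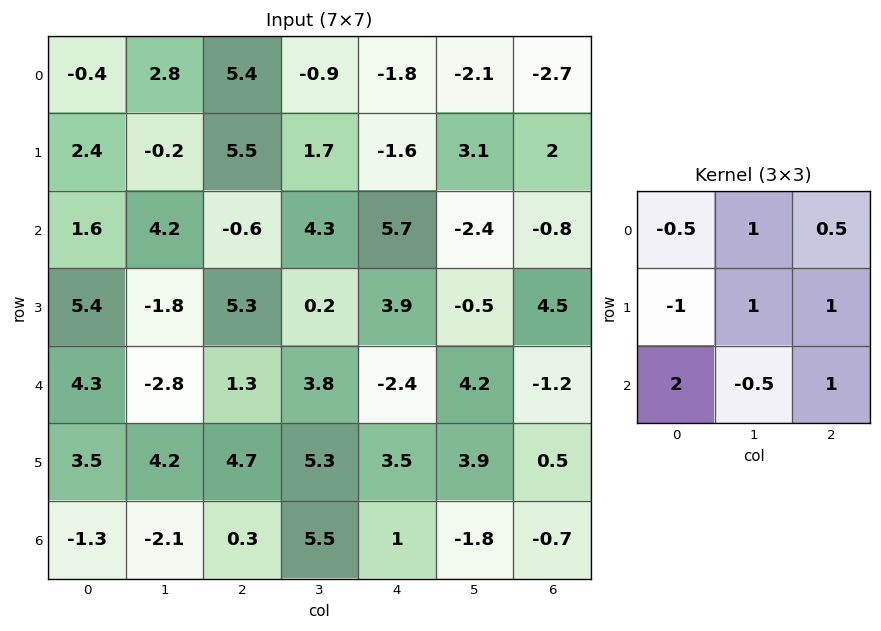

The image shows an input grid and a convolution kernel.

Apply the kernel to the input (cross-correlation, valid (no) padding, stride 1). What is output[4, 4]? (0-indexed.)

7.9

The receptive field on the input at this output position is [-2.4 4.2 -1.2 / 3.5 3.9 0.5 / 1 -1.8 -0.7]. Elementwise product with the kernel and sum: -2.4·-0.5 + 4.2·1 + -1.2·0.5 + 3.5·-1 + 3.9·1 + 0.5·1 + 1·2 + -1.8·-0.5 + -0.7·1.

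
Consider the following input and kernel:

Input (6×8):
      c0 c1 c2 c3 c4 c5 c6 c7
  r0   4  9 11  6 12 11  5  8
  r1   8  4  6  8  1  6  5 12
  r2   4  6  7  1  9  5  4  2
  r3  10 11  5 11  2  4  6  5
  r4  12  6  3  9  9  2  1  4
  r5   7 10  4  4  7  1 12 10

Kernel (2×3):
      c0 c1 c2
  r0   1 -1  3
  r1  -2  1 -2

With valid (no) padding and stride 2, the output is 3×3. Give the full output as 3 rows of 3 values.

4 35 10
0 30 4
3 3 -27

Output[0,0]: The receptive field on the input at this output position is [4 9 11 / 8 4 6]. Elementwise product with the kernel and sum: 4·1 + 9·-1 + 11·3 + 8·-2 + 4·1 + 6·-2.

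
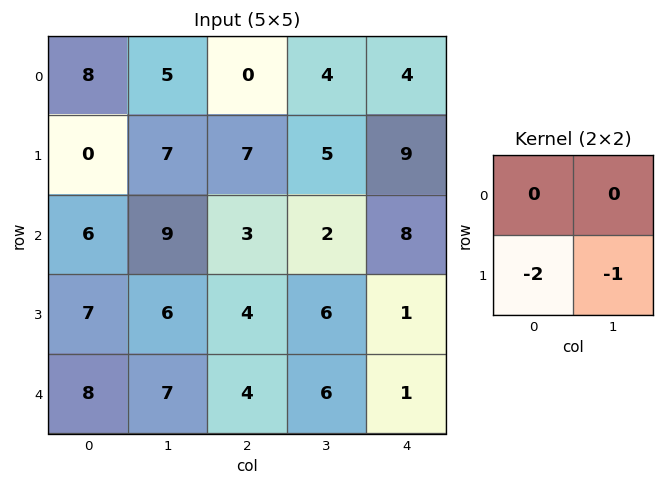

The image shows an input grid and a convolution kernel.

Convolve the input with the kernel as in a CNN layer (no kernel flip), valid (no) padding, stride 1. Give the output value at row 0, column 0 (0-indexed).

-7

The receptive field on the input at this output position is [8 5 / 0 7]. Elementwise product with the kernel and sum: 0·-2 + 7·-1.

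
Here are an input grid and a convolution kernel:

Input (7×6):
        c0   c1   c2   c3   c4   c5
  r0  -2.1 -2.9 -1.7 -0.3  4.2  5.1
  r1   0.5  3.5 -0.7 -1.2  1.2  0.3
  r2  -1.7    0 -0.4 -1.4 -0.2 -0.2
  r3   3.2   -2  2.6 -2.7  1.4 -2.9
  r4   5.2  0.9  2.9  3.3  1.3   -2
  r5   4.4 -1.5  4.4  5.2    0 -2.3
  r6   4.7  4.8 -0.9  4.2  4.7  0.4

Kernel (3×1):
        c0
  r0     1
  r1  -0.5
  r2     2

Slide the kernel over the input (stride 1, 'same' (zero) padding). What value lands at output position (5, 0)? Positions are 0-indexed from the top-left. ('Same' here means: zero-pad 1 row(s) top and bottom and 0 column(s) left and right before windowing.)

The receptive field on the zero-padded input at this output position is [5.2 / 4.4 / 4.7]. Elementwise product with the kernel and sum: 5.2·1 + 4.4·-0.5 + 4.7·2.

12.4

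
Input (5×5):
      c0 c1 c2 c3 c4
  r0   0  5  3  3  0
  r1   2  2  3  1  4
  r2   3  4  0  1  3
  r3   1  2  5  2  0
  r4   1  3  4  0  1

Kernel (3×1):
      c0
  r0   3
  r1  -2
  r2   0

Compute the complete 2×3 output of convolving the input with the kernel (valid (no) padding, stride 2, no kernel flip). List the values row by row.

Output[0,0]: The receptive field on the input at this output position is [0 / 2 / 3]. Elementwise product with the kernel and sum: 0·3 + 2·-2.

-4 3 -8
7 -10 9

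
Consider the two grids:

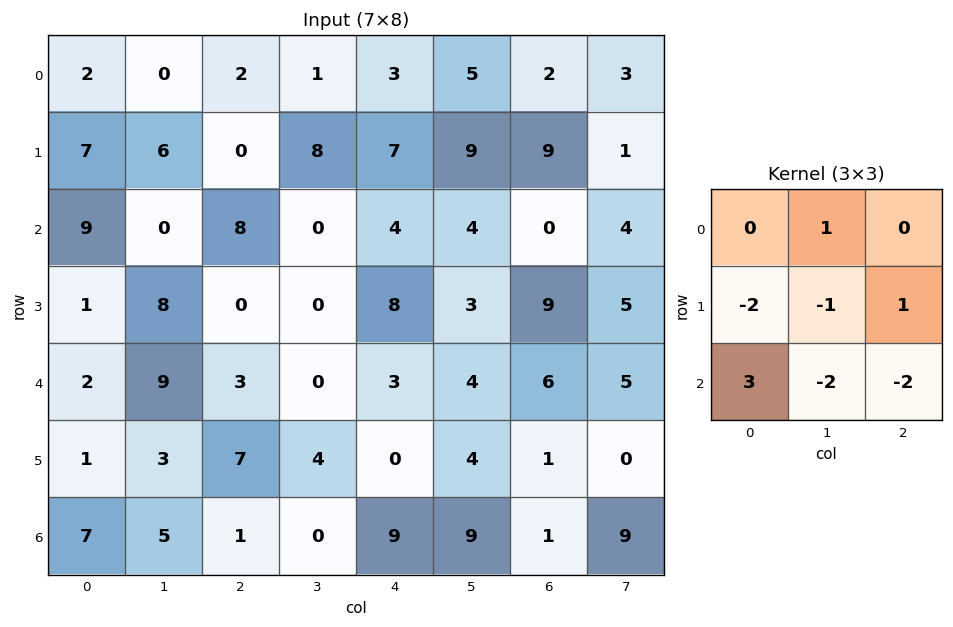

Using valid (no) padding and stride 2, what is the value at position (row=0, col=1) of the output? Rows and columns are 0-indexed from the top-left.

16

The receptive field on the input at this output position is [2 1 3 / 0 8 7 / 8 0 4]. Elementwise product with the kernel and sum: 1·1 + 0·-2 + 8·-1 + 7·1 + 8·3 + 0·-2 + 4·-2.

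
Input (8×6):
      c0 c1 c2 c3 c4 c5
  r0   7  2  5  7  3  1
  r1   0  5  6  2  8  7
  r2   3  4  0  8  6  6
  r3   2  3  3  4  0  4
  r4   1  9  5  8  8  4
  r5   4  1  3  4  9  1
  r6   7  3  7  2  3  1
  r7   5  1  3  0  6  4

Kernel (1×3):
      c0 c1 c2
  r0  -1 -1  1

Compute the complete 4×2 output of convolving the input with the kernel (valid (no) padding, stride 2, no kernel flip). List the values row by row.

Output[0,0]: The receptive field on the input at this output position is [7 2 5]. Elementwise product with the kernel and sum: 7·-1 + 2·-1 + 5·1.
Output[0,1]: The receptive field on the input at this output position is [5 7 3]. Elementwise product with the kernel and sum: 5·-1 + 7·-1 + 3·1.

-4 -9
-7 -2
-5 -5
-3 -6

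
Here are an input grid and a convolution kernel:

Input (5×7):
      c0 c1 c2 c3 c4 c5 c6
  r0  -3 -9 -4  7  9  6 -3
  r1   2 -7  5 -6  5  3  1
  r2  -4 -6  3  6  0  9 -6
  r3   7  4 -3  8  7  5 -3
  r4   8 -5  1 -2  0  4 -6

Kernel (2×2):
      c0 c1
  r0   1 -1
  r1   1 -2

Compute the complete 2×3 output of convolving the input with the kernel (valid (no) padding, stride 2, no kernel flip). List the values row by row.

22 6 2
1 -22 -12

Output[0,0]: The receptive field on the input at this output position is [-3 -9 / 2 -7]. Elementwise product with the kernel and sum: -3·1 + -9·-1 + 2·1 + -7·-2.
Output[0,1]: The receptive field on the input at this output position is [-4 7 / 5 -6]. Elementwise product with the kernel and sum: -4·1 + 7·-1 + 5·1 + -6·-2.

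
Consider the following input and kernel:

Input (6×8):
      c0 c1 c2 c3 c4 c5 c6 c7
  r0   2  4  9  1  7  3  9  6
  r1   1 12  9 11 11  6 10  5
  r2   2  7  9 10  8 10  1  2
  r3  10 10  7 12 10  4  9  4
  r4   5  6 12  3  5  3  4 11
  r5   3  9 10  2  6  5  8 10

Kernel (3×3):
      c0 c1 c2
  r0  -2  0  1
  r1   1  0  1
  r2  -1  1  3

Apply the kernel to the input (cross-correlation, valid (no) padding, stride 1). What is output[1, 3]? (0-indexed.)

14

The receptive field on the input at this output position is [11 11 6 / 10 8 10 / 12 10 4]. Elementwise product with the kernel and sum: 11·-2 + 6·1 + 10·1 + 10·1 + 12·-1 + 10·1 + 4·3.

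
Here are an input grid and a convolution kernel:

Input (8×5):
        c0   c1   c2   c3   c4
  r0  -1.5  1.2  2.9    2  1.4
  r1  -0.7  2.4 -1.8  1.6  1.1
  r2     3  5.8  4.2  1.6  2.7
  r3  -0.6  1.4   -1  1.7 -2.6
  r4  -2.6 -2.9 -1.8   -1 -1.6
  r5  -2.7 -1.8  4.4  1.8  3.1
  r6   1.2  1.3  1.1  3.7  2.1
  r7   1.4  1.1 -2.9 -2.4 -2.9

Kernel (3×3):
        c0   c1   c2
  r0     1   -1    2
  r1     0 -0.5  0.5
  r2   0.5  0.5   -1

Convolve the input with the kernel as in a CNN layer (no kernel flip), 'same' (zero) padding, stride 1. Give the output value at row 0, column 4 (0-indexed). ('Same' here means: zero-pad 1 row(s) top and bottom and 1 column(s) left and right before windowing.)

The receptive field on the zero-padded input at this output position is [0 0 0 / 2 1.4 0 / 1.6 1.1 0]. Elementwise product with the kernel and sum: 0·1 + 0·-1 + 0·2 + 1.4·-0.5 + 0·0.5 + 1.6·0.5 + 1.1·0.5 + 0·-1.

0.65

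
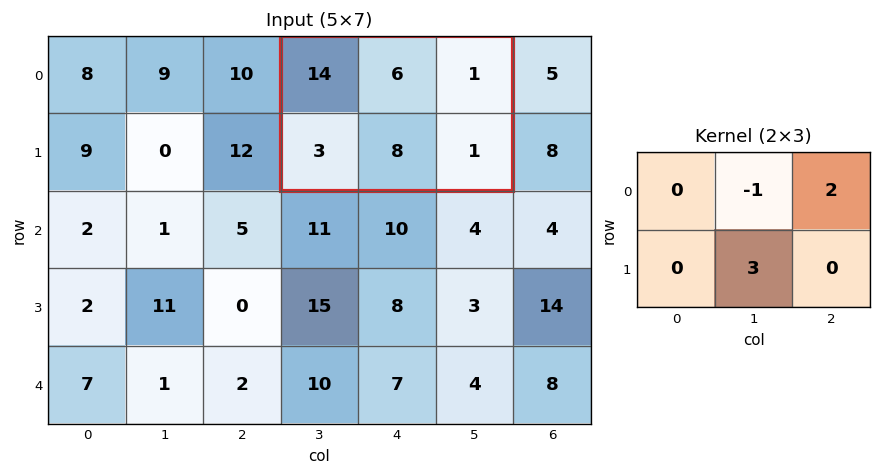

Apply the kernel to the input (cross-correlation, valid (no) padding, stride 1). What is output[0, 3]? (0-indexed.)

20

The receptive field on the input at this output position is [14 6 1 / 3 8 1]. Elementwise product with the kernel and sum: 6·-1 + 1·2 + 8·3.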